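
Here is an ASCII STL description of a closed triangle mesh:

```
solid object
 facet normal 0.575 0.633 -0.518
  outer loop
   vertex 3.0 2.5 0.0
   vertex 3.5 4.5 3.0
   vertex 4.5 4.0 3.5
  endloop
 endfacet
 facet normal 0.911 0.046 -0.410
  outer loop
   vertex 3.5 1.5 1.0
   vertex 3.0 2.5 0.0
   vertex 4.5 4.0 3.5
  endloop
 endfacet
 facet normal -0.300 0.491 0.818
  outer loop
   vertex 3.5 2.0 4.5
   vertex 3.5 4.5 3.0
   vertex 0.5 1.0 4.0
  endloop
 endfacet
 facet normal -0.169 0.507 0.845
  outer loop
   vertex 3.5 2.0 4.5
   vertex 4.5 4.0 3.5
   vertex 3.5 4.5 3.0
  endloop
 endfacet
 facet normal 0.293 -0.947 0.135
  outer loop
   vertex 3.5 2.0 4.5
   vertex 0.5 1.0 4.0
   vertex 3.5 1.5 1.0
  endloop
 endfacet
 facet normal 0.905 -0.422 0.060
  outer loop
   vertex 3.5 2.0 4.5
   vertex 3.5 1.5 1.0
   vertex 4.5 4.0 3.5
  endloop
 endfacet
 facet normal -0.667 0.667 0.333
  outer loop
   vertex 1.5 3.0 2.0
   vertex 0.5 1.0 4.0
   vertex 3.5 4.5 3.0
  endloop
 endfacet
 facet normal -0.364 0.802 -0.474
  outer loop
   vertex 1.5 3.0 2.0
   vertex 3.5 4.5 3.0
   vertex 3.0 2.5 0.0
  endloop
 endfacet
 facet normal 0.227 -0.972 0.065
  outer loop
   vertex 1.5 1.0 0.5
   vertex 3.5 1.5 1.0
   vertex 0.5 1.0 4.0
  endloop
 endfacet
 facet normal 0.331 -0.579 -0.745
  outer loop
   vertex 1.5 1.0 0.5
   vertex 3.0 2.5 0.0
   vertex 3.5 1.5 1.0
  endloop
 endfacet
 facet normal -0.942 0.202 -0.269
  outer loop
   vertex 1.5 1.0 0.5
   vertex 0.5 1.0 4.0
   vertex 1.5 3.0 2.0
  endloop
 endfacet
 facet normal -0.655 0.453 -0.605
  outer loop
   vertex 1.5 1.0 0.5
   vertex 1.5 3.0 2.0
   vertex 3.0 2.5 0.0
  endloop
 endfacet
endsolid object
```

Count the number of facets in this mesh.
12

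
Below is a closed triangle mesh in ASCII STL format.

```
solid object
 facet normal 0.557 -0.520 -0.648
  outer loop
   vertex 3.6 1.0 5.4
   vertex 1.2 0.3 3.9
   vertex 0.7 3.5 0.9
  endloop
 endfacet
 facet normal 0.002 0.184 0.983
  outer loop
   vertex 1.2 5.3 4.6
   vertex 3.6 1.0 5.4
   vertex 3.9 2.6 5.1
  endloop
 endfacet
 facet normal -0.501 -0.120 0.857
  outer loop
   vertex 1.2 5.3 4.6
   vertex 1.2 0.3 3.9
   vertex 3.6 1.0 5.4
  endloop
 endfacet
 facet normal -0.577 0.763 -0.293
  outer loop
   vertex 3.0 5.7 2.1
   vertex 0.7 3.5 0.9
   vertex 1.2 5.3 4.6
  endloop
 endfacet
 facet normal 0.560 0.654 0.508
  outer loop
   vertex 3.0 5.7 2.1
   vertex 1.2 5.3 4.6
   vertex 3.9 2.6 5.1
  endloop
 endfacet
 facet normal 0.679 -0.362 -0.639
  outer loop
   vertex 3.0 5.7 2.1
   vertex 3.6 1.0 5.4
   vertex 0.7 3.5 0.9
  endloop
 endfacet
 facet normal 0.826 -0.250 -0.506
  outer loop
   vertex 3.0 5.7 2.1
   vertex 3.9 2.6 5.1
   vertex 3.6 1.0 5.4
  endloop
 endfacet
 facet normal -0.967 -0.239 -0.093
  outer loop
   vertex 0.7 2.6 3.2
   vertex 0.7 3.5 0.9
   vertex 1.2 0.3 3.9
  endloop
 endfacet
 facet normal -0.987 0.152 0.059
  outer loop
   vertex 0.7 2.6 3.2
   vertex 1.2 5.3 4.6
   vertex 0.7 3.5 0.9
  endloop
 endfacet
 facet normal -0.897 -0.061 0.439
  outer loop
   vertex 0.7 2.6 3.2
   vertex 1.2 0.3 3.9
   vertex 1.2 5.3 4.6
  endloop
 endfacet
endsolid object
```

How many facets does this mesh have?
10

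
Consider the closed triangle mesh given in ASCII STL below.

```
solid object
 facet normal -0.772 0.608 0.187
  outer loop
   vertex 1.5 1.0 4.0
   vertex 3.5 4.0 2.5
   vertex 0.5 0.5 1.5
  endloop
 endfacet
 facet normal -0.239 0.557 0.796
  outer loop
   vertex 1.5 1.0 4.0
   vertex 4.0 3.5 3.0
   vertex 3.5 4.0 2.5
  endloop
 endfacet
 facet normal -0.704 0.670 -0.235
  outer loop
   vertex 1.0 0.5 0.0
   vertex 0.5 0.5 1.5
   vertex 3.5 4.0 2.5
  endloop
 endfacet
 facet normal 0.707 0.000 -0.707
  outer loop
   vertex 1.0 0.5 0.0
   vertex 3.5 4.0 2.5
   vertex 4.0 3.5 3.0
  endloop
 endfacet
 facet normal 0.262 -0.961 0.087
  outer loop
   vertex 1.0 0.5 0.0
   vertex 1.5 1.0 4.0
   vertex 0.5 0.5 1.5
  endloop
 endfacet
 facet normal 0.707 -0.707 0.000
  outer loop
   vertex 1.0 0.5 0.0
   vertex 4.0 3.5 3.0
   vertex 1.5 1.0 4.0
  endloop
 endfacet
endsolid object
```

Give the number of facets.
6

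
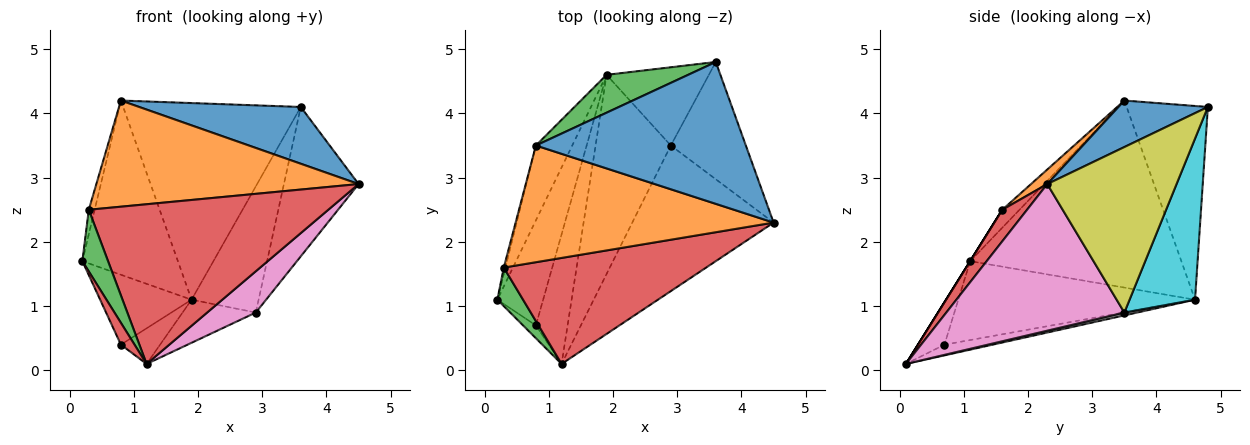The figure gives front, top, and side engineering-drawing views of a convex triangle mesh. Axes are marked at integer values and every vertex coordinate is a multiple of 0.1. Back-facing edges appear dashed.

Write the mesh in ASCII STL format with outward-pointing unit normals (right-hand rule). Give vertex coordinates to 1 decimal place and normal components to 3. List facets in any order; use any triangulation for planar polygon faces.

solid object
 facet normal 0.201 -0.364 0.909
  outer loop
   vertex 0.8 3.5 4.2
   vertex 4.5 2.3 2.9
   vertex 3.6 4.8 4.1
  endloop
 endfacet
 facet normal -0.897 0.406 -0.174
  outer loop
   vertex 0.8 3.5 4.2
   vertex 1.9 4.6 1.1
   vertex 0.2 1.1 1.7
  endloop
 endfacet
 facet normal -0.410 0.896 0.172
  outer loop
   vertex 0.8 3.5 4.2
   vertex 3.6 4.8 4.1
   vertex 1.9 4.6 1.1
  endloop
 endfacet
 facet normal -0.858 -0.442 -0.260
  outer loop
   vertex 0.8 0.7 0.4
   vertex 1.2 0.1 0.1
   vertex 0.2 1.1 1.7
  endloop
 endfacet
 facet normal -0.820 0.317 -0.476
  outer loop
   vertex 0.8 0.7 0.4
   vertex 0.2 1.1 1.7
   vertex 1.9 4.6 1.1
  endloop
 endfacet
 facet normal -0.310 0.252 -0.917
  outer loop
   vertex 0.8 0.7 0.4
   vertex 1.9 4.6 1.1
   vertex 1.2 0.1 0.1
  endloop
 endfacet
 facet normal 0.706 -0.193 -0.681
  outer loop
   vertex 2.9 3.5 0.9
   vertex 4.5 2.3 2.9
   vertex 1.2 0.1 0.1
  endloop
 endfacet
 facet normal 0.037 0.211 -0.977
  outer loop
   vertex 2.9 3.5 0.9
   vertex 1.2 0.1 0.1
   vertex 1.9 4.6 1.1
  endloop
 endfacet
 facet normal 0.806 0.466 -0.365
  outer loop
   vertex 2.9 3.5 0.9
   vertex 3.6 4.8 4.1
   vertex 4.5 2.3 2.9
  endloop
 endfacet
 facet normal 0.639 0.654 -0.405
  outer loop
   vertex 2.9 3.5 0.9
   vertex 1.9 4.6 1.1
   vertex 3.6 4.8 4.1
  endloop
 endfacet
 facet normal -0.942 0.324 -0.084
  outer loop
   vertex 0.3 1.6 2.5
   vertex 0.8 3.5 4.2
   vertex 0.2 1.1 1.7
  endloop
 endfacet
 facet normal 0.042 -0.672 0.739
  outer loop
   vertex 0.3 1.6 2.5
   vertex 4.5 2.3 2.9
   vertex 0.8 3.5 4.2
  endloop
 endfacet
 facet normal 0.000 -0.848 0.530
  outer loop
   vertex 0.3 1.6 2.5
   vertex 0.2 1.1 1.7
   vertex 1.2 0.1 0.1
  endloop
 endfacet
 facet normal 0.086 -0.830 0.551
  outer loop
   vertex 0.3 1.6 2.5
   vertex 1.2 0.1 0.1
   vertex 4.5 2.3 2.9
  endloop
 endfacet
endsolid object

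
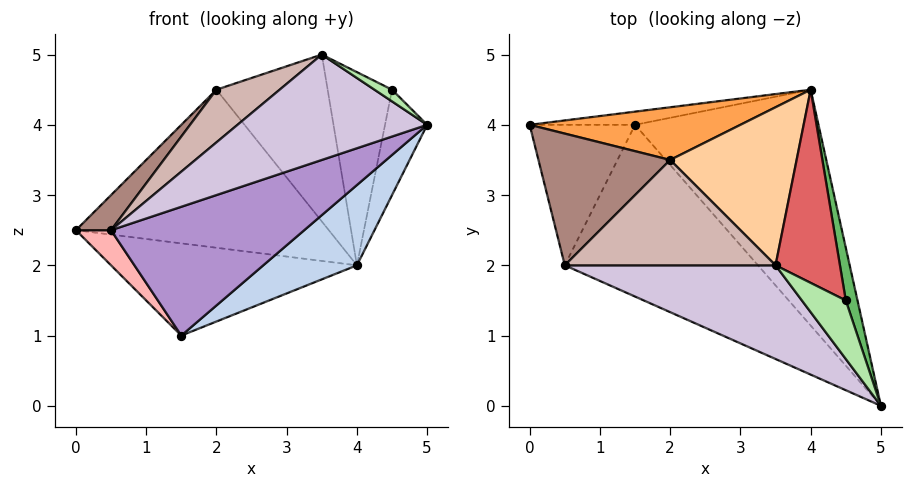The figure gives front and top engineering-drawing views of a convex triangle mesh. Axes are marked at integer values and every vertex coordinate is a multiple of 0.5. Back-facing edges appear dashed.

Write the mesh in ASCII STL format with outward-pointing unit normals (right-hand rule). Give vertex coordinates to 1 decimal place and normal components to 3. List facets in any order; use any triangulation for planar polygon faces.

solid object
 facet normal -0.140 0.980 -0.140
  outer loop
   vertex 1.5 4.0 1.0
   vertex 0.0 4.0 2.5
   vertex 4.0 4.5 2.0
  endloop
 endfacet
 facet normal 0.405 -0.295 -0.865
  outer loop
   vertex 1.5 4.0 1.0
   vertex 4.0 4.5 2.0
   vertex 5.0 0.0 4.0
  endloop
 endfacet
 facet normal -0.079 0.946 0.315
  outer loop
   vertex 2.0 3.5 4.5
   vertex 4.0 4.5 2.0
   vertex 0.0 4.0 2.5
  endloop
 endfacet
 facet normal 0.445 0.650 0.616
  outer loop
   vertex 2.0 3.5 4.5
   vertex 3.5 2.0 5.0
   vertex 4.0 4.5 2.0
  endloop
 endfacet
 facet normal 0.953 0.272 0.136
  outer loop
   vertex 4.5 1.5 4.5
   vertex 5.0 0.0 4.0
   vertex 4.0 4.5 2.0
  endloop
 endfacet
 facet normal 0.365 -0.183 0.913
  outer loop
   vertex 4.5 1.5 4.5
   vertex 3.5 2.0 5.0
   vertex 5.0 0.0 4.0
  endloop
 endfacet
 facet normal 0.577 0.577 0.577
  outer loop
   vertex 4.5 1.5 4.5
   vertex 4.0 4.5 2.0
   vertex 3.5 2.0 5.0
  endloop
 endfacet
 facet normal -0.696 -0.174 -0.696
  outer loop
   vertex 0.5 2.0 2.5
   vertex 0.0 4.0 2.5
   vertex 1.5 4.0 1.0
  endloop
 endfacet
 facet normal 0.000 -0.600 -0.800
  outer loop
   vertex 0.5 2.0 2.5
   vertex 1.5 4.0 1.0
   vertex 5.0 0.0 4.0
  endloop
 endfacet
 facet normal -0.484 -0.654 0.581
  outer loop
   vertex 0.5 2.0 2.5
   vertex 5.0 0.0 4.0
   vertex 3.5 2.0 5.0
  endloop
 endfacet
 facet normal -0.718 -0.179 0.673
  outer loop
   vertex 0.5 2.0 2.5
   vertex 2.0 3.5 4.5
   vertex 0.0 4.0 2.5
  endloop
 endfacet
 facet normal -0.598 -0.359 0.717
  outer loop
   vertex 0.5 2.0 2.5
   vertex 3.5 2.0 5.0
   vertex 2.0 3.5 4.5
  endloop
 endfacet
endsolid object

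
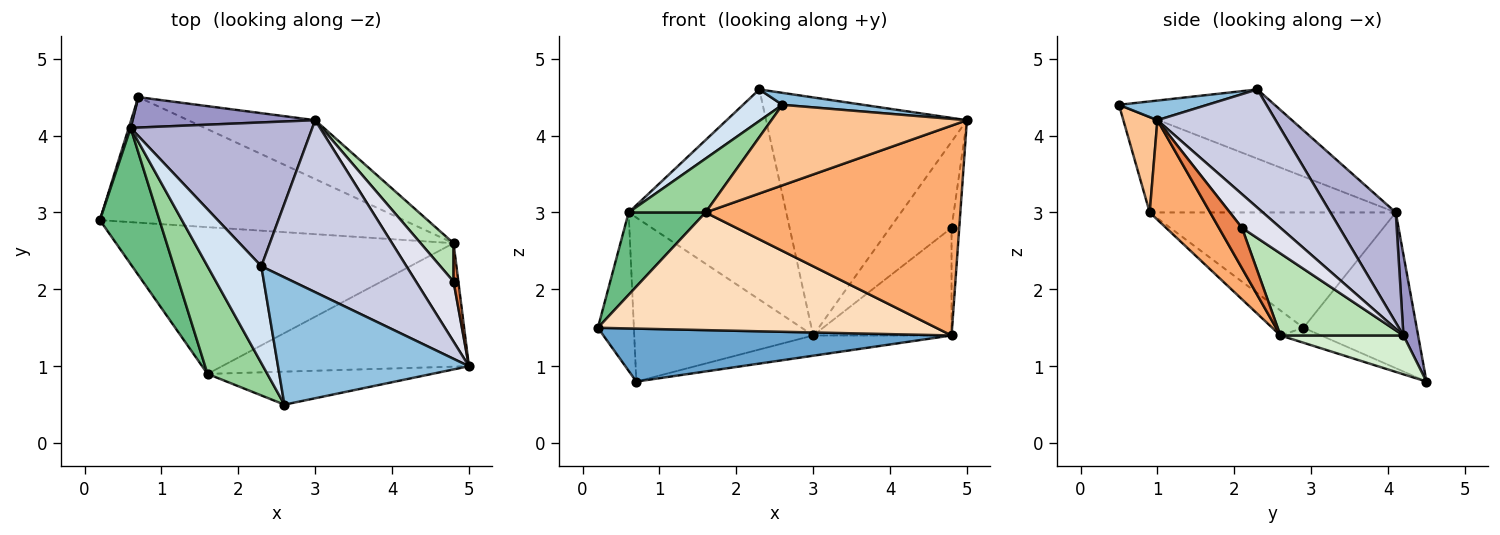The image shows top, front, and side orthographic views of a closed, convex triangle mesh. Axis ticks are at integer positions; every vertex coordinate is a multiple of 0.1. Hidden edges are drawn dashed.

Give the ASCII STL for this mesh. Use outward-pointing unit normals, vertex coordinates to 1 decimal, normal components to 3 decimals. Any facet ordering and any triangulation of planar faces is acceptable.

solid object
 facet normal -0.045 -0.388 -0.920
  outer loop
   vertex 4.8 2.6 1.4
   vertex 0.2 2.9 1.5
   vertex 0.7 4.5 0.8
  endloop
 endfacet
 facet normal 0.102 -0.093 0.990
  outer loop
   vertex 2.6 0.5 4.4
   vertex 5.0 1.0 4.2
   vertex 2.3 2.3 4.6
  endloop
 endfacet
 facet normal -0.953 0.303 0.012
  outer loop
   vertex 0.6 4.1 3.0
   vertex 0.7 4.5 0.8
   vertex 0.2 2.9 1.5
  endloop
 endfacet
 facet normal -0.774 -0.196 0.602
  outer loop
   vertex 0.6 4.1 3.0
   vertex 2.6 0.5 4.4
   vertex 2.3 2.3 4.6
  endloop
 endfacet
 facet normal 0.943 0.314 0.112
  outer loop
   vertex 4.8 2.1 2.8
   vertex 5.0 1.0 4.2
   vertex 4.8 2.6 1.4
  endloop
 endfacet
 facet normal 0.200 -0.844 -0.497
  outer loop
   vertex 1.6 0.9 3.0
   vertex 4.8 2.6 1.4
   vertex 5.0 1.0 4.2
  endloop
 endfacet
 facet normal 0.159 -0.913 -0.375
  outer loop
   vertex 1.6 0.9 3.0
   vertex 5.0 1.0 4.2
   vertex 2.6 0.5 4.4
  endloop
 endfacet
 facet normal -0.058 -0.625 -0.779
  outer loop
   vertex 1.6 0.9 3.0
   vertex 0.2 2.9 1.5
   vertex 4.8 2.6 1.4
  endloop
 endfacet
 facet normal -0.856 -0.268 0.442
  outer loop
   vertex 1.6 0.9 3.0
   vertex 0.6 4.1 3.0
   vertex 0.2 2.9 1.5
  endloop
 endfacet
 facet normal -0.820 -0.256 0.512
  outer loop
   vertex 1.6 0.9 3.0
   vertex 2.6 0.5 4.4
   vertex 0.6 4.1 3.0
  endloop
 endfacet
 facet normal 0.642 0.722 0.258
  outer loop
   vertex 3.0 4.2 1.4
   vertex 4.8 2.1 2.8
   vertex 4.8 2.6 1.4
  endloop
 endfacet
 facet normal 0.278 0.312 -0.908
  outer loop
   vertex 3.0 4.2 1.4
   vertex 4.8 2.6 1.4
   vertex 0.7 4.5 0.8
  endloop
 endfacet
 facet normal 0.080 0.980 0.182
  outer loop
   vertex 3.0 4.2 1.4
   vertex 0.7 4.5 0.8
   vertex 0.6 4.1 3.0
  endloop
 endfacet
 facet normal 0.324 0.781 0.534
  outer loop
   vertex 3.0 4.2 1.4
   vertex 0.6 4.1 3.0
   vertex 2.3 2.3 4.6
  endloop
 endfacet
 facet normal 0.431 0.732 0.529
  outer loop
   vertex 3.0 4.2 1.4
   vertex 2.3 2.3 4.6
   vertex 5.0 1.0 4.2
  endloop
 endfacet
 facet normal 0.456 0.730 0.509
  outer loop
   vertex 3.0 4.2 1.4
   vertex 5.0 1.0 4.2
   vertex 4.8 2.1 2.8
  endloop
 endfacet
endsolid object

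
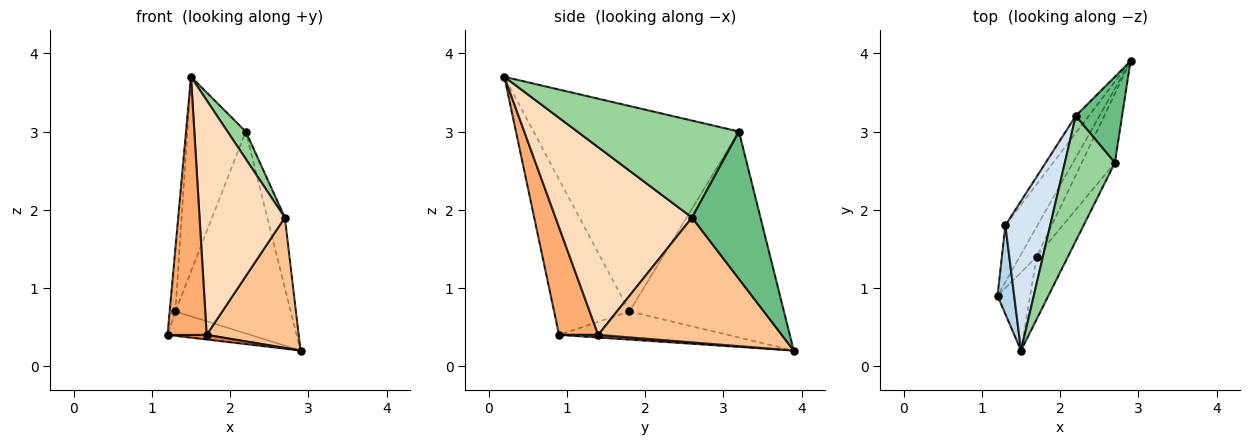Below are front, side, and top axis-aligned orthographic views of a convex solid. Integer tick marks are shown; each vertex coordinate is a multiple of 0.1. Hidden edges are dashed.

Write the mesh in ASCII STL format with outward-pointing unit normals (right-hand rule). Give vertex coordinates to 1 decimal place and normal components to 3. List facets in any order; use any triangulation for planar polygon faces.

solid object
 facet normal -0.628 0.308 -0.715
  outer loop
   vertex 1.3 1.8 0.7
   vertex 2.9 3.9 0.2
   vertex 1.2 0.9 0.4
  endloop
 endfacet
 facet normal -0.800 0.598 -0.051
  outer loop
   vertex 1.3 1.8 0.7
   vertex 2.2 3.2 3.0
   vertex 2.9 3.9 0.2
  endloop
 endfacet
 facet normal -0.992 0.075 0.106
  outer loop
   vertex 1.3 1.8 0.7
   vertex 1.2 0.9 0.4
   vertex 1.5 0.2 3.7
  endloop
 endfacet
 facet normal -0.941 0.268 0.205
  outer loop
   vertex 1.3 1.8 0.7
   vertex 1.5 0.2 3.7
   vertex 2.2 3.2 3.0
  endloop
 endfacet
 facet normal 0.150 -0.150 -0.977
  outer loop
   vertex 1.7 1.4 0.4
   vertex 1.2 0.9 0.4
   vertex 2.9 3.9 0.2
  endloop
 endfacet
 facet normal 0.691 -0.691 -0.210
  outer loop
   vertex 1.7 1.4 0.4
   vertex 1.5 0.2 3.7
   vertex 1.2 0.9 0.4
  endloop
 endfacet
 facet normal 0.870 -0.436 -0.231
  outer loop
   vertex 2.7 2.6 1.9
   vertex 1.7 1.4 0.4
   vertex 2.9 3.9 0.2
  endloop
 endfacet
 facet normal 0.840 -0.525 -0.140
  outer loop
   vertex 2.7 2.6 1.9
   vertex 1.5 0.2 3.7
   vertex 1.7 1.4 0.4
  endloop
 endfacet
 facet normal 0.927 0.238 0.291
  outer loop
   vertex 2.7 2.6 1.9
   vertex 2.9 3.9 0.2
   vertex 2.2 3.2 3.0
  endloop
 endfacet
 facet normal 0.884 -0.100 0.456
  outer loop
   vertex 2.7 2.6 1.9
   vertex 2.2 3.2 3.0
   vertex 1.5 0.2 3.7
  endloop
 endfacet
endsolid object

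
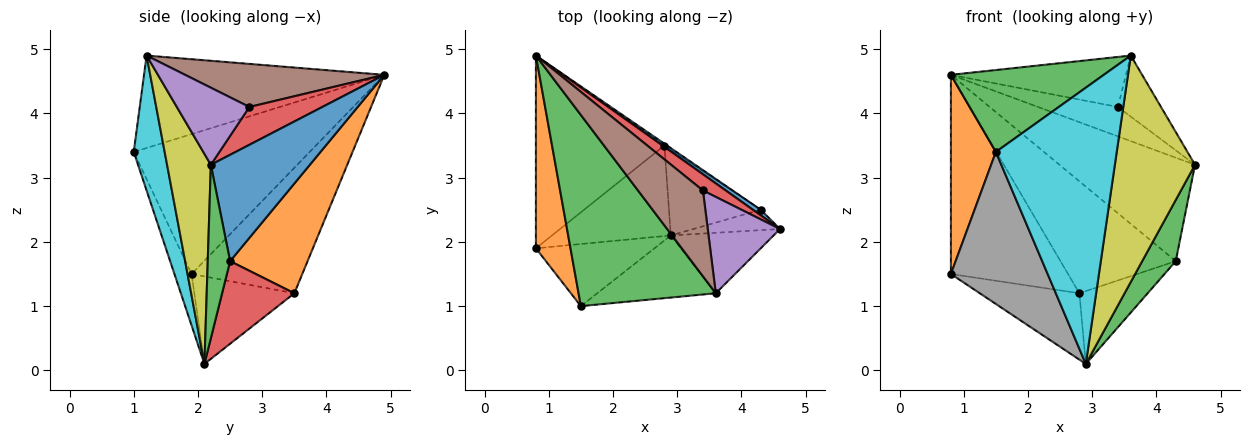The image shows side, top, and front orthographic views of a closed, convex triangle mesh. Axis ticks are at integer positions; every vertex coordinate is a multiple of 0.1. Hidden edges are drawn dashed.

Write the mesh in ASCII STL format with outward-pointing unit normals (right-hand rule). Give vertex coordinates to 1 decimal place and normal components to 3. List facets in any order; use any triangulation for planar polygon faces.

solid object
 facet normal -0.562 0.594 -0.575
  outer loop
   vertex 2.8 3.5 1.2
   vertex 0.8 1.9 1.5
   vertex 0.8 4.9 4.6
  endloop
 endfacet
 facet normal -0.942 -0.241 0.233
  outer loop
   vertex 1.5 1.0 3.4
   vertex 0.8 4.9 4.6
   vertex 0.8 1.9 1.5
  endloop
 endfacet
 facet normal -0.526 -0.335 0.782
  outer loop
   vertex 1.5 1.0 3.4
   vertex 3.6 1.2 4.9
   vertex 0.8 4.9 4.6
  endloop
 endfacet
 facet normal 0.625 0.684 0.377
  outer loop
   vertex 3.4 2.8 4.1
   vertex 4.6 2.2 3.2
   vertex 0.8 4.9 4.6
  endloop
 endfacet
 facet normal 0.669 0.397 0.628
  outer loop
   vertex 3.4 2.8 4.1
   vertex 3.6 1.2 4.9
   vertex 4.6 2.2 3.2
  endloop
 endfacet
 facet normal 0.497 0.437 0.750
  outer loop
   vertex 3.4 2.8 4.1
   vertex 0.8 4.9 4.6
   vertex 3.6 1.2 4.9
  endloop
 endfacet
 facet normal -0.511 0.508 -0.693
  outer loop
   vertex 2.9 2.1 0.1
   vertex 0.8 1.9 1.5
   vertex 2.8 3.5 1.2
  endloop
 endfacet
 facet normal -0.162 -0.914 -0.373
  outer loop
   vertex 2.9 2.1 0.1
   vertex 1.5 1.0 3.4
   vertex 0.8 1.9 1.5
  endloop
 endfacet
 facet normal 0.467 -0.855 -0.228
  outer loop
   vertex 2.9 2.1 0.1
   vertex 4.6 2.2 3.2
   vertex 3.6 1.2 4.9
  endloop
 endfacet
 facet normal 0.242 -0.947 -0.213
  outer loop
   vertex 2.9 2.1 0.1
   vertex 3.6 1.2 4.9
   vertex 1.5 1.0 3.4
  endloop
 endfacet
 facet normal 0.589 0.807 0.044
  outer loop
   vertex 4.3 2.5 1.7
   vertex 0.8 4.9 4.6
   vertex 4.6 2.2 3.2
  endloop
 endfacet
 facet normal 0.558 0.830 -0.014
  outer loop
   vertex 4.3 2.5 1.7
   vertex 2.8 3.5 1.2
   vertex 0.8 4.9 4.6
  endloop
 endfacet
 facet normal 0.535 -0.802 -0.267
  outer loop
   vertex 4.3 2.5 1.7
   vertex 4.6 2.2 3.2
   vertex 2.9 2.1 0.1
  endloop
 endfacet
 facet normal 0.566 0.534 -0.628
  outer loop
   vertex 4.3 2.5 1.7
   vertex 2.9 2.1 0.1
   vertex 2.8 3.5 1.2
  endloop
 endfacet
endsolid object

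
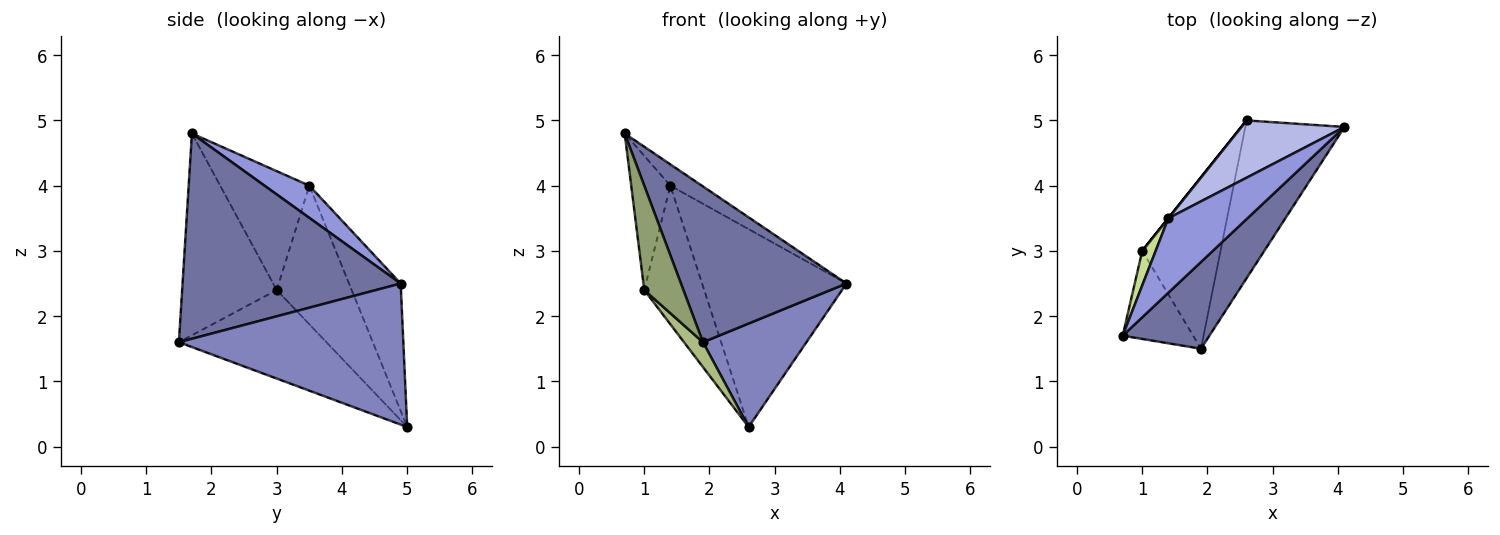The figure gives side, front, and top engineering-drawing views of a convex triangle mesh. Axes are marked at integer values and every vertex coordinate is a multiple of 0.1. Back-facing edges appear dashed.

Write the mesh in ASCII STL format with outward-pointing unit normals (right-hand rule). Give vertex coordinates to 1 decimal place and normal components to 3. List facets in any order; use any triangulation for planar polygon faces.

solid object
 facet normal 0.755 -0.573 0.319
  outer loop
   vertex 1.9 1.5 1.6
   vertex 4.1 4.9 2.5
   vertex 0.7 1.7 4.8
  endloop
 endfacet
 facet normal 0.766 -0.353 -0.538
  outer loop
   vertex 1.9 1.5 1.6
   vertex 2.6 5.0 0.3
   vertex 4.1 4.9 2.5
  endloop
 endfacet
 facet normal 0.365 0.256 0.895
  outer loop
   vertex 1.4 3.5 4.0
   vertex 0.7 1.7 4.8
   vertex 4.1 4.9 2.5
  endloop
 endfacet
 facet normal -0.325 0.908 0.263
  outer loop
   vertex 1.4 3.5 4.0
   vertex 4.1 4.9 2.5
   vertex 2.6 5.0 0.3
  endloop
 endfacet
 facet normal -0.879 -0.364 -0.307
  outer loop
   vertex 1.0 3.0 2.4
   vertex 1.9 1.5 1.6
   vertex 0.7 1.7 4.8
  endloop
 endfacet
 facet normal -0.746 -0.096 -0.659
  outer loop
   vertex 1.0 3.0 2.4
   vertex 2.6 5.0 0.3
   vertex 1.9 1.5 1.6
  endloop
 endfacet
 facet normal -0.911 0.400 0.103
  outer loop
   vertex 1.0 3.0 2.4
   vertex 0.7 1.7 4.8
   vertex 1.4 3.5 4.0
  endloop
 endfacet
 facet normal -0.781 0.625 0.000
  outer loop
   vertex 1.0 3.0 2.4
   vertex 1.4 3.5 4.0
   vertex 2.6 5.0 0.3
  endloop
 endfacet
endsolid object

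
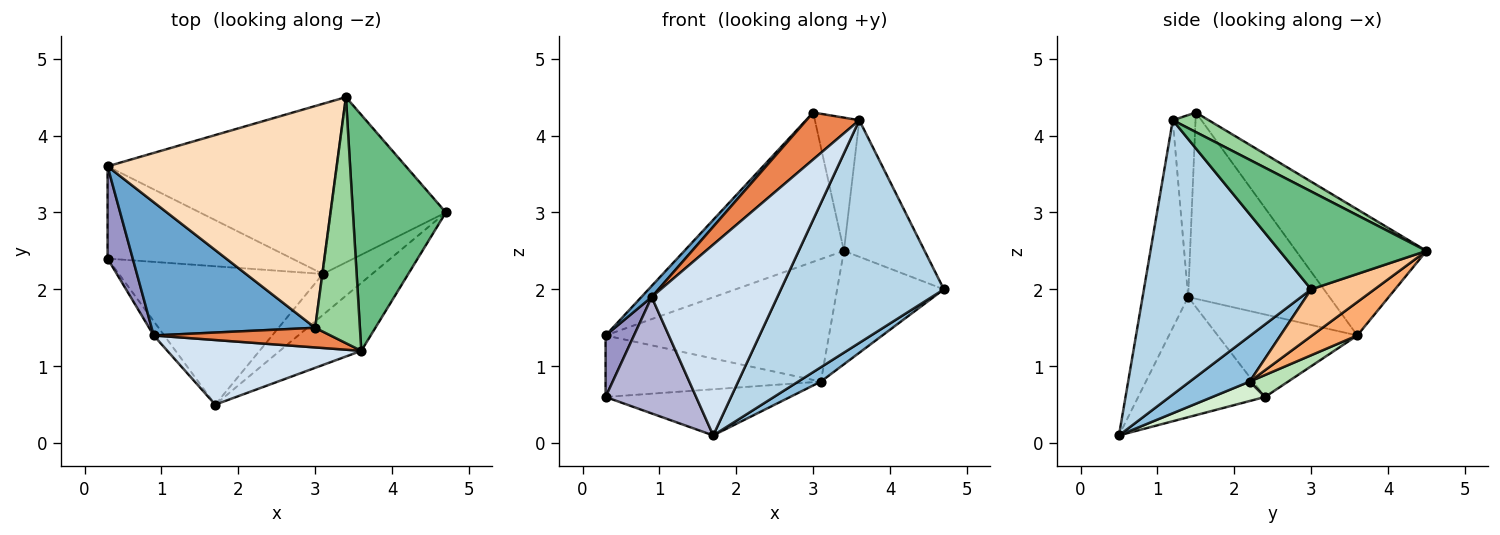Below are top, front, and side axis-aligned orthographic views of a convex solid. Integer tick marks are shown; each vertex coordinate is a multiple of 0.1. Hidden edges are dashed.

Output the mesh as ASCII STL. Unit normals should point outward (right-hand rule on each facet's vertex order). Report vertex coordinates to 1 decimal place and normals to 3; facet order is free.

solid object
 facet normal -0.750 -0.055 0.659
  outer loop
   vertex 0.9 1.4 1.9
   vertex 3.0 1.5 4.3
   vertex 0.3 3.6 1.4
  endloop
 endfacet
 facet normal 0.658 -0.249 -0.711
  outer loop
   vertex 3.1 2.2 0.8
   vertex 4.7 3.0 2.0
   vertex 1.7 0.5 0.1
  endloop
 endfacet
 facet normal 0.701 -0.683 -0.208
  outer loop
   vertex 3.6 1.2 4.2
   vertex 1.7 0.5 0.1
   vertex 4.7 3.0 2.0
  endloop
 endfacet
 facet normal -0.325 -0.896 0.303
  outer loop
   vertex 3.6 1.2 4.2
   vertex 0.9 1.4 1.9
   vertex 1.7 0.5 0.1
  endloop
 endfacet
 facet normal -0.369 -0.857 0.359
  outer loop
   vertex 3.6 1.2 4.2
   vertex 3.0 1.5 4.3
   vertex 0.9 1.4 1.9
  endloop
 endfacet
 facet normal 0.117 0.580 -0.806
  outer loop
   vertex 3.4 4.5 2.5
   vertex 3.1 2.2 0.8
   vertex 0.3 3.6 1.4
  endloop
 endfacet
 facet normal 0.318 0.536 -0.782
  outer loop
   vertex 3.4 4.5 2.5
   vertex 4.7 3.0 2.0
   vertex 3.1 2.2 0.8
  endloop
 endfacet
 facet normal -0.415 0.508 0.755
  outer loop
   vertex 3.4 4.5 2.5
   vertex 0.3 3.6 1.4
   vertex 3.0 1.5 4.3
  endloop
 endfacet
 facet normal 0.673 0.370 0.640
  outer loop
   vertex 3.4 4.5 2.5
   vertex 3.6 1.2 4.2
   vertex 4.7 3.0 2.0
  endloop
 endfacet
 facet normal 0.359 0.445 0.821
  outer loop
   vertex 3.4 4.5 2.5
   vertex 3.0 1.5 4.3
   vertex 3.6 1.2 4.2
  endloop
 endfacet
 facet normal 0.099 0.552 -0.828
  outer loop
   vertex 0.3 2.4 0.6
   vertex 0.3 3.6 1.4
   vertex 3.1 2.2 0.8
  endloop
 endfacet
 facet normal 0.090 0.315 -0.945
  outer loop
   vertex 0.3 2.4 0.6
   vertex 3.1 2.2 0.8
   vertex 1.7 0.5 0.1
  endloop
 endfacet
 facet normal -0.939 -0.191 0.286
  outer loop
   vertex 0.3 2.4 0.6
   vertex 0.9 1.4 1.9
   vertex 0.3 3.6 1.4
  endloop
 endfacet
 facet normal -0.812 -0.580 -0.071
  outer loop
   vertex 0.3 2.4 0.6
   vertex 1.7 0.5 0.1
   vertex 0.9 1.4 1.9
  endloop
 endfacet
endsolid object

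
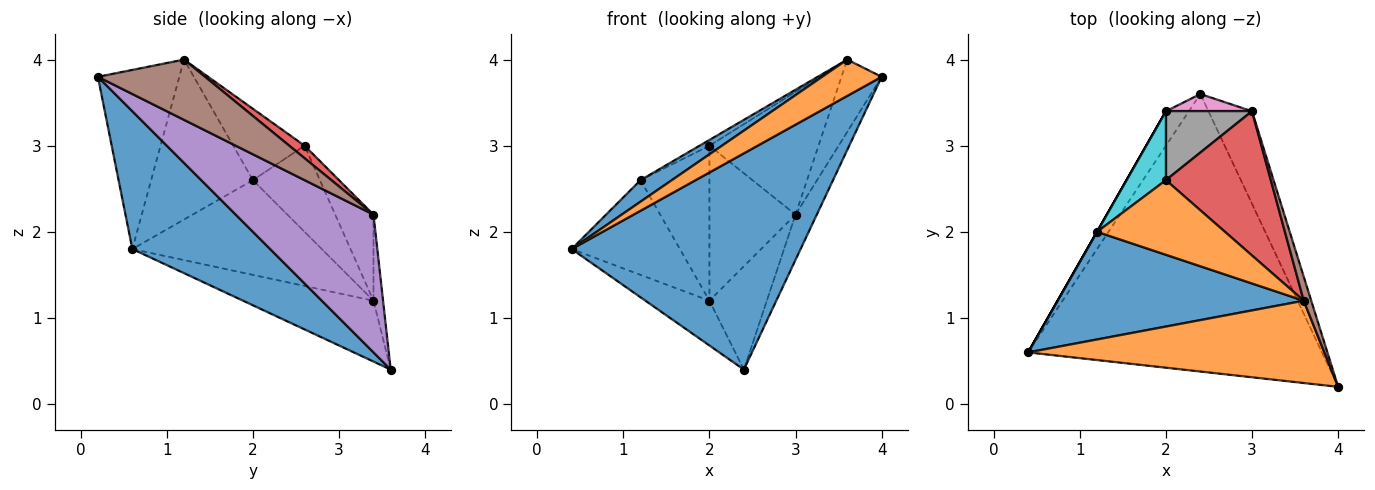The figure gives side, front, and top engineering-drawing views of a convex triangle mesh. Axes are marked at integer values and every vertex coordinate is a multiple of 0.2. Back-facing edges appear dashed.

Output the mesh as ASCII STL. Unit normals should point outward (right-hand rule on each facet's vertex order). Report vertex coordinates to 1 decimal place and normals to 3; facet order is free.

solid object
 facet normal 0.347 -0.577 -0.740
  outer loop
   vertex 2.4 3.6 0.4
   vertex 4.0 0.2 3.8
   vertex 0.4 0.6 1.8
  endloop
 endfacet
 facet normal -0.484 -0.354 0.800
  outer loop
   vertex 3.6 1.2 4.0
   vertex 0.4 0.6 1.8
   vertex 4.0 0.2 3.8
  endloop
 endfacet
 facet normal -0.850 0.417 -0.321
  outer loop
   vertex 2.0 3.4 1.2
   vertex 2.4 3.6 0.4
   vertex 0.4 0.6 1.8
  endloop
 endfacet
 facet normal 0.091 0.645 0.759
  outer loop
   vertex 3.0 3.4 2.2
   vertex 2.0 2.6 3.0
   vertex 3.6 1.2 4.0
  endloop
 endfacet
 facet normal 0.943 0.146 -0.298
  outer loop
   vertex 3.0 3.4 2.2
   vertex 4.0 0.2 3.8
   vertex 2.4 3.6 0.4
  endloop
 endfacet
 facet normal 0.930 0.349 0.116
  outer loop
   vertex 3.0 3.4 2.2
   vertex 3.6 1.2 4.0
   vertex 4.0 0.2 3.8
  endloop
 endfacet
 facet normal -0.162 0.973 0.162
  outer loop
   vertex 3.0 3.4 2.2
   vertex 2.4 3.6 0.4
   vertex 2.0 3.4 1.2
  endloop
 endfacet
 facet normal -0.376 0.847 0.376
  outer loop
   vertex 3.0 3.4 2.2
   vertex 2.0 3.4 1.2
   vertex 2.0 2.6 3.0
  endloop
 endfacet
 facet normal -0.868 0.496 0.000
  outer loop
   vertex 1.2 2.0 2.6
   vertex 2.0 3.4 1.2
   vertex 0.4 0.6 1.8
  endloop
 endfacet
 facet normal -0.664 0.683 0.304
  outer loop
   vertex 1.2 2.0 2.6
   vertex 2.0 2.6 3.0
   vertex 2.0 3.4 1.2
  endloop
 endfacet
 facet normal -0.537 -0.165 0.827
  outer loop
   vertex 1.2 2.0 2.6
   vertex 0.4 0.6 1.8
   vertex 3.6 1.2 4.0
  endloop
 endfacet
 facet normal -0.486 0.067 0.871
  outer loop
   vertex 1.2 2.0 2.6
   vertex 3.6 1.2 4.0
   vertex 2.0 2.6 3.0
  endloop
 endfacet
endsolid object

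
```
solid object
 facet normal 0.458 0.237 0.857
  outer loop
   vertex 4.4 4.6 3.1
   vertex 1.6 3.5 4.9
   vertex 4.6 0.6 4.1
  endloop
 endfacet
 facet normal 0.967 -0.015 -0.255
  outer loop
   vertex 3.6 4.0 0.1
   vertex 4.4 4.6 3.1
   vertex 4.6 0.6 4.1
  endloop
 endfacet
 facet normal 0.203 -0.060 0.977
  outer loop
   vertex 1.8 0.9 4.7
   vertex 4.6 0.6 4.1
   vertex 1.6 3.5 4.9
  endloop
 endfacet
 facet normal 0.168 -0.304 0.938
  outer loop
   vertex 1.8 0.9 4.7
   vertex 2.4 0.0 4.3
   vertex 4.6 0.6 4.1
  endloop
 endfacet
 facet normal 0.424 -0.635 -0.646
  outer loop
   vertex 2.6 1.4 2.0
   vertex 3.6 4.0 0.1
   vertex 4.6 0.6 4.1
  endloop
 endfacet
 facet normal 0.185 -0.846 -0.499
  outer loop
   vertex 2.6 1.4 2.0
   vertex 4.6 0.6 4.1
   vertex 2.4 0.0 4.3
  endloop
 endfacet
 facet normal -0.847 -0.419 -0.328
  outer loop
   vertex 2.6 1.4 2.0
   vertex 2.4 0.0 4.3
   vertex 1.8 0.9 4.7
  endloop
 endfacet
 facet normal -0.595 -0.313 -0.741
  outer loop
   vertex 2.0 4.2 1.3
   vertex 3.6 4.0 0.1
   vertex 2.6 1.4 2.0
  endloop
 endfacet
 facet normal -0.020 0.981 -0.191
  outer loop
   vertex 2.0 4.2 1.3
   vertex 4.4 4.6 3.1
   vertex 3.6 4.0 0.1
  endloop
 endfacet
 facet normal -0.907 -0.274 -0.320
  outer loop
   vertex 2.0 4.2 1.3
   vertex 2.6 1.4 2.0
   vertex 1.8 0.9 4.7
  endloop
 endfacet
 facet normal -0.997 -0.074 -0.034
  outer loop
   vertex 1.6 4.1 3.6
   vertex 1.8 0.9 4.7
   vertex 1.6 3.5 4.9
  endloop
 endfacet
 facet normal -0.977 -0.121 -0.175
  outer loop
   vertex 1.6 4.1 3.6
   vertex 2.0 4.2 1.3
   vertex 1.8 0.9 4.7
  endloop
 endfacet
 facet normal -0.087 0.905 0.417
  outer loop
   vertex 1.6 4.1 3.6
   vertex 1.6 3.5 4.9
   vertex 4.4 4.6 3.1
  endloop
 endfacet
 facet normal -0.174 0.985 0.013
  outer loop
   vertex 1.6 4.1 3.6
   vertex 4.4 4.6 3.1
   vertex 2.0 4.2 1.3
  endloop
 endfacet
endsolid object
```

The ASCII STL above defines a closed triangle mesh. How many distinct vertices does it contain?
9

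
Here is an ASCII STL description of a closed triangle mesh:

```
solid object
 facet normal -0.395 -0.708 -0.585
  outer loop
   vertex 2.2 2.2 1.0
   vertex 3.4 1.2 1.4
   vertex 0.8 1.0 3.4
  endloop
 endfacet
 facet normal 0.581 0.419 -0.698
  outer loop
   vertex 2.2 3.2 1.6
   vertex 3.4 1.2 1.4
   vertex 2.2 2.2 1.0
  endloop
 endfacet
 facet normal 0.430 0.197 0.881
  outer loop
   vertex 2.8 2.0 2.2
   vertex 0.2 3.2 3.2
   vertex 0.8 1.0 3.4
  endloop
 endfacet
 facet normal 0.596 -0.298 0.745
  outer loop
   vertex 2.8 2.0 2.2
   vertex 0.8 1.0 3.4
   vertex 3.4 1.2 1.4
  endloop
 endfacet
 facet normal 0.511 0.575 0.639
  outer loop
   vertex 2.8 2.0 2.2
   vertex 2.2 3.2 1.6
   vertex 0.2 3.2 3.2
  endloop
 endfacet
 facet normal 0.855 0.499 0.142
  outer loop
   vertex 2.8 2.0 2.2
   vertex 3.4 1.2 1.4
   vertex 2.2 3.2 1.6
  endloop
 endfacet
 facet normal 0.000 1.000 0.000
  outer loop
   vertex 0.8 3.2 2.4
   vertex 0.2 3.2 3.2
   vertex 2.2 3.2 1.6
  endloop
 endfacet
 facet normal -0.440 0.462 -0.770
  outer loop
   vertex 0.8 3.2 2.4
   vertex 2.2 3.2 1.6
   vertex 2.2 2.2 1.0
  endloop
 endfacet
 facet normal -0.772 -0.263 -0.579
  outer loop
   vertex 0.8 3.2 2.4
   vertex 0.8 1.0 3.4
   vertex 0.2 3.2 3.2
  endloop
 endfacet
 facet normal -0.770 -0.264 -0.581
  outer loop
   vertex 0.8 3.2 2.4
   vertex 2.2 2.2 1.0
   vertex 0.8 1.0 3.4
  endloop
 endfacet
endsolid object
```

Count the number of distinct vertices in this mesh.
7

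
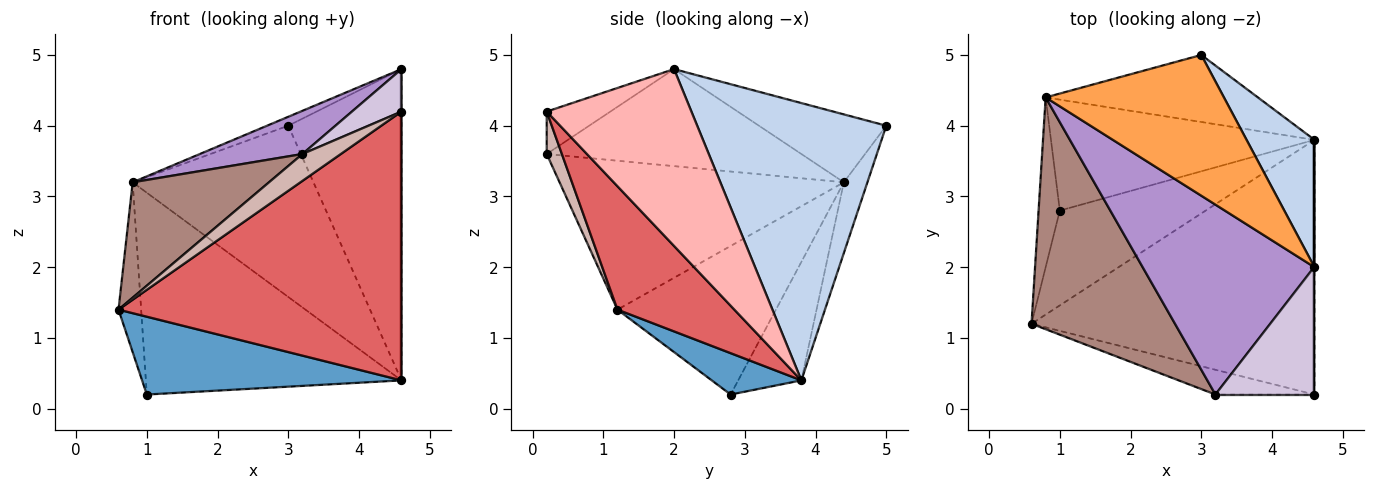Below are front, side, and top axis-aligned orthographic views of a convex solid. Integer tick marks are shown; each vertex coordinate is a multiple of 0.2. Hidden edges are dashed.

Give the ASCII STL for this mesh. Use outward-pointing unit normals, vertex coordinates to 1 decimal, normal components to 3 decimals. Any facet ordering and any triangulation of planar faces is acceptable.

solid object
 facet normal 0.214 -0.620 -0.755
  outer loop
   vertex 4.6 3.8 0.4
   vertex 0.6 1.2 1.4
   vertex 1.0 2.8 0.2
  endloop
 endfacet
 facet normal 0.840 0.503 0.206
  outer loop
   vertex 4.6 3.8 0.4
   vertex 3.0 5.0 4.0
   vertex 4.6 2.0 4.8
  endloop
 endfacet
 facet normal -0.355 0.059 0.933
  outer loop
   vertex 0.8 4.4 3.2
   vertex 4.6 2.0 4.8
   vertex 3.0 5.0 4.0
  endloop
 endfacet
 facet normal -0.980 0.140 -0.140
  outer loop
   vertex 0.8 4.4 3.2
   vertex 1.0 2.8 0.2
   vertex 0.6 1.2 1.4
  endloop
 endfacet
 facet normal -0.121 0.924 -0.362
  outer loop
   vertex 0.8 4.4 3.2
   vertex 3.0 5.0 4.0
   vertex 4.6 3.8 0.4
  endloop
 endfacet
 facet normal -0.212 0.856 -0.471
  outer loop
   vertex 0.8 4.4 3.2
   vertex 4.6 3.8 0.4
   vertex 1.0 2.8 0.2
  endloop
 endfacet
 facet normal 0.287 -0.695 -0.659
  outer loop
   vertex 4.6 0.2 4.2
   vertex 0.6 1.2 1.4
   vertex 4.6 3.8 0.4
  endloop
 endfacet
 facet normal 1.000 0.000 0.000
  outer loop
   vertex 4.6 0.2 4.2
   vertex 4.6 3.8 0.4
   vertex 4.6 2.0 4.8
  endloop
 endfacet
 facet normal -0.482 -0.194 0.854
  outer loop
   vertex 3.2 0.2 3.6
   vertex 4.6 2.0 4.8
   vertex 0.8 4.4 3.2
  endloop
 endfacet
 facet normal -0.377 -0.293 0.879
  outer loop
   vertex 3.2 0.2 3.6
   vertex 4.6 0.2 4.2
   vertex 4.6 2.0 4.8
  endloop
 endfacet
 facet normal -0.681 -0.326 0.656
  outer loop
   vertex 3.2 0.2 3.6
   vertex 0.8 4.4 3.2
   vertex 0.6 1.2 1.4
  endloop
 endfacet
 facet normal 0.279 -0.706 -0.651
  outer loop
   vertex 3.2 0.2 3.6
   vertex 0.6 1.2 1.4
   vertex 4.6 0.2 4.2
  endloop
 endfacet
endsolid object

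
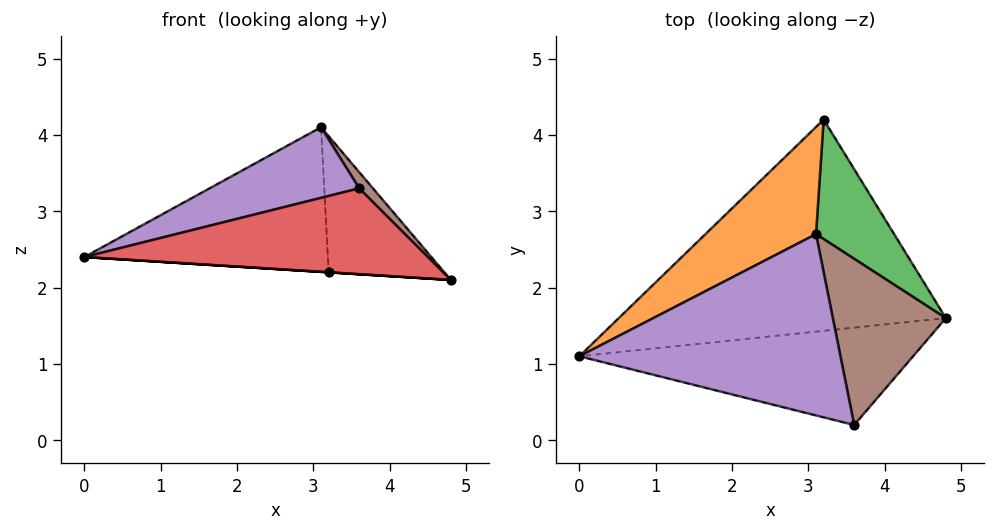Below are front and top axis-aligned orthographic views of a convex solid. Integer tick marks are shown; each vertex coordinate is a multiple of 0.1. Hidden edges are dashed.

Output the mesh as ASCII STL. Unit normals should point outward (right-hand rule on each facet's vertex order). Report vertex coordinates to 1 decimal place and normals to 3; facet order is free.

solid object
 facet normal -0.062 0.000 -0.998
  outer loop
   vertex 3.2 4.2 2.2
   vertex 4.8 1.6 2.1
   vertex 0.0 1.1 2.4
  endloop
 endfacet
 facet normal -0.595 0.646 0.478
  outer loop
   vertex 3.1 2.7 4.1
   vertex 3.2 4.2 2.2
   vertex 0.0 1.1 2.4
  endloop
 endfacet
 facet normal 0.784 0.467 0.410
  outer loop
   vertex 3.1 2.7 4.1
   vertex 4.8 1.6 2.1
   vertex 3.2 4.2 2.2
  endloop
 endfacet
 facet normal 0.022 -0.661 -0.750
  outer loop
   vertex 3.6 0.2 3.3
   vertex 0.0 1.1 2.4
   vertex 4.8 1.6 2.1
  endloop
 endfacet
 facet normal -0.308 -0.345 0.887
  outer loop
   vertex 3.6 0.2 3.3
   vertex 3.1 2.7 4.1
   vertex 0.0 1.1 2.4
  endloop
 endfacet
 facet normal 0.742 -0.065 0.667
  outer loop
   vertex 3.6 0.2 3.3
   vertex 4.8 1.6 2.1
   vertex 3.1 2.7 4.1
  endloop
 endfacet
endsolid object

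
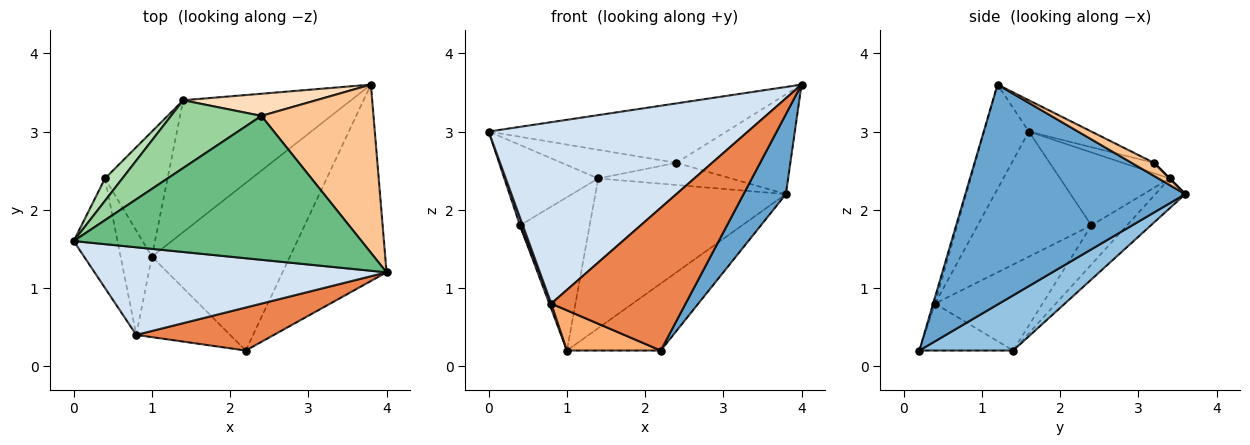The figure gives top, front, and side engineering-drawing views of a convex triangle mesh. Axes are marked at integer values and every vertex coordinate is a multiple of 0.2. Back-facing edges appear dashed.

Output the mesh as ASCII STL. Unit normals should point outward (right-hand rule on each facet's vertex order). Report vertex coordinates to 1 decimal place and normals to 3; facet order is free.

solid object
 facet normal 0.891 -0.171 -0.421
  outer loop
   vertex 2.2 0.2 0.2
   vertex 3.8 3.6 2.2
   vertex 4.0 1.2 3.6
  endloop
 endfacet
 facet normal 0.348 0.348 -0.870
  outer loop
   vertex 1.0 1.4 0.2
   vertex 3.8 3.6 2.2
   vertex 2.2 0.2 0.2
  endloop
 endfacet
 facet normal -0.117 0.745 -0.656
  outer loop
   vertex 1.4 3.4 2.4
   vertex 3.8 3.6 2.2
   vertex 1.0 1.4 0.2
  endloop
 endfacet
 facet normal -0.153 -0.890 0.430
  outer loop
   vertex 0.8 0.4 0.8
   vertex 4.0 1.2 3.6
   vertex 0.0 1.6 3.0
  endloop
 endfacet
 facet normal -0.013 -0.957 0.289
  outer loop
   vertex 0.8 0.4 0.8
   vertex 2.2 0.2 0.2
   vertex 4.0 1.2 3.6
  endloop
 endfacet
 facet normal -0.408 -0.408 -0.816
  outer loop
   vertex 0.8 0.4 0.8
   vertex 1.0 1.4 0.2
   vertex 2.2 0.2 0.2
  endloop
 endfacet
 facet normal 0.100 0.508 0.856
  outer loop
   vertex 2.4 3.2 2.6
   vertex 4.0 1.2 3.6
   vertex 3.8 3.6 2.2
  endloop
 endfacet
 facet normal 0.000 0.707 0.707
  outer loop
   vertex 2.4 3.2 2.6
   vertex 3.8 3.6 2.2
   vertex 1.4 3.4 2.4
  endloop
 endfacet
 facet normal -0.100 0.380 0.920
  outer loop
   vertex 2.4 3.2 2.6
   vertex 0.0 1.6 3.0
   vertex 4.0 1.2 3.6
  endloop
 endfacet
 facet normal -0.106 0.387 0.916
  outer loop
   vertex 2.4 3.2 2.6
   vertex 1.4 3.4 2.4
   vertex 0.0 1.6 3.0
  endloop
 endfacet
 facet normal -0.747 0.640 0.178
  outer loop
   vertex 0.4 2.4 1.8
   vertex 0.0 1.6 3.0
   vertex 1.4 3.4 2.4
  endloop
 endfacet
 facet normal -0.368 0.720 -0.588
  outer loop
   vertex 0.4 2.4 1.8
   vertex 1.4 3.4 2.4
   vertex 1.0 1.4 0.2
  endloop
 endfacet
 facet normal -0.944 -0.024 -0.330
  outer loop
   vertex 0.4 2.4 1.8
   vertex 0.8 0.4 0.8
   vertex 0.0 1.6 3.0
  endloop
 endfacet
 facet normal -0.940 -0.017 -0.342
  outer loop
   vertex 0.4 2.4 1.8
   vertex 1.0 1.4 0.2
   vertex 0.8 0.4 0.8
  endloop
 endfacet
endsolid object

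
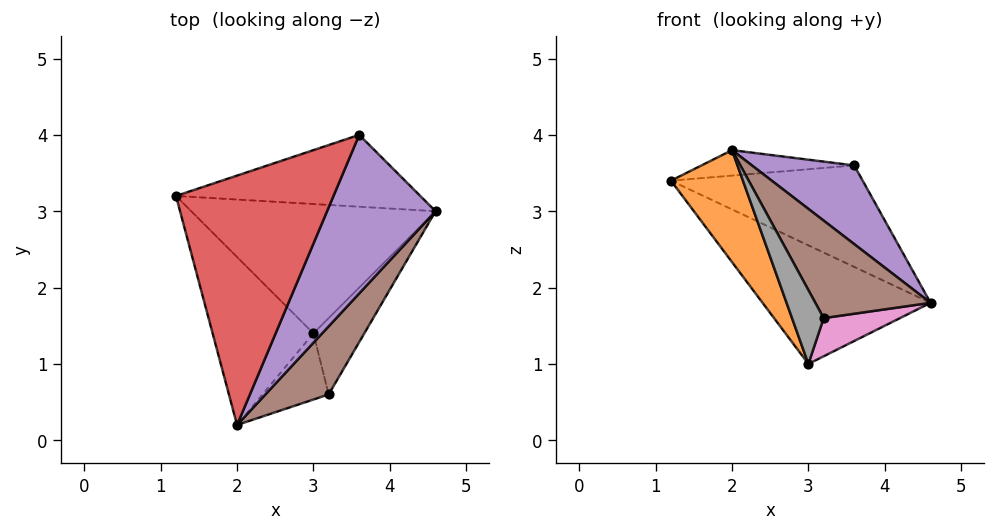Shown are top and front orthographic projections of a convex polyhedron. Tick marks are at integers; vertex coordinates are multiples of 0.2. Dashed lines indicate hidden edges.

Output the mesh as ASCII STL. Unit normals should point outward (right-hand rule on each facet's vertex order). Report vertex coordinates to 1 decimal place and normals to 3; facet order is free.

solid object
 facet normal -0.294 0.646 -0.705
  outer loop
   vertex 3.0 1.4 1.0
   vertex 1.2 3.2 3.4
   vertex 4.6 3.0 1.8
  endloop
 endfacet
 facet normal -0.857 -0.286 -0.429
  outer loop
   vertex 3.0 1.4 1.0
   vertex 2.0 0.2 3.8
   vertex 1.2 3.2 3.4
  endloop
 endfacet
 facet normal -0.218 0.796 -0.564
  outer loop
   vertex 3.6 4.0 3.6
   vertex 4.6 3.0 1.8
   vertex 1.2 3.2 3.4
  endloop
 endfacet
 facet normal -0.116 0.101 0.988
  outer loop
   vertex 3.6 4.0 3.6
   vertex 1.2 3.2 3.4
   vertex 2.0 0.2 3.8
  endloop
 endfacet
 facet normal 0.760 -0.289 0.583
  outer loop
   vertex 3.6 4.0 3.6
   vertex 2.0 0.2 3.8
   vertex 4.6 3.0 1.8
  endloop
 endfacet
 facet normal 0.798 -0.494 0.345
  outer loop
   vertex 3.2 0.6 1.6
   vertex 4.6 3.0 1.8
   vertex 2.0 0.2 3.8
  endloop
 endfacet
 facet normal 0.667 -0.333 -0.667
  outer loop
   vertex 3.2 0.6 1.6
   vertex 3.0 1.4 1.0
   vertex 4.6 3.0 1.8
  endloop
 endfacet
 facet normal -0.698 -0.533 -0.478
  outer loop
   vertex 3.2 0.6 1.6
   vertex 2.0 0.2 3.8
   vertex 3.0 1.4 1.0
  endloop
 endfacet
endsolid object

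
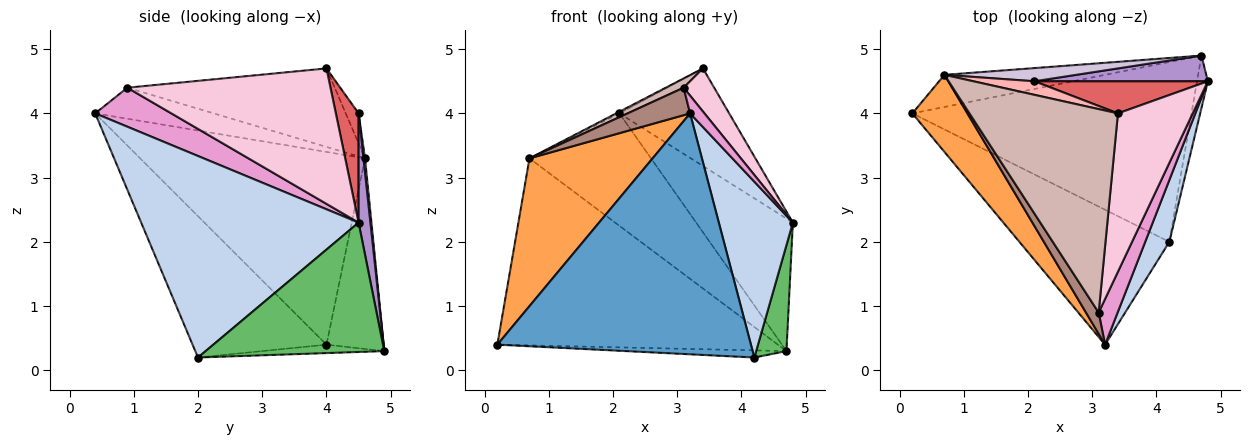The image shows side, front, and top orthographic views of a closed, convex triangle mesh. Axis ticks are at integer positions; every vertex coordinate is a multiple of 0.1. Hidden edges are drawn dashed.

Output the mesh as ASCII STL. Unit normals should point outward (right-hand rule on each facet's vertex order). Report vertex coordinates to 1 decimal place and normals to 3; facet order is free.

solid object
 facet normal -0.418 -0.792 -0.444
  outer loop
   vertex 4.2 2.0 0.2
   vertex 3.2 0.4 4.0
   vertex 0.2 4.0 0.4
  endloop
 endfacet
 facet normal 0.941 -0.320 0.113
  outer loop
   vertex 4.2 2.0 0.2
   vertex 4.8 4.5 2.3
   vertex 3.2 0.4 4.0
  endloop
 endfacet
 facet normal -0.851 -0.466 0.243
  outer loop
   vertex 0.7 4.6 3.3
   vertex 0.2 4.0 0.4
   vertex 3.2 0.4 4.0
  endloop
 endfacet
 facet normal -0.030 0.040 -0.999
  outer loop
   vertex 4.7 4.9 0.3
   vertex 4.2 2.0 0.2
   vertex 0.2 4.0 0.4
  endloop
 endfacet
 facet normal 0.983 -0.167 -0.082
  outer loop
   vertex 4.7 4.9 0.3
   vertex 4.8 4.5 2.3
   vertex 4.2 2.0 0.2
  endloop
 endfacet
 facet normal -0.197 0.966 -0.166
  outer loop
   vertex 4.7 4.9 0.3
   vertex 0.2 4.0 0.4
   vertex 0.7 4.6 3.3
  endloop
 endfacet
 facet normal 0.193 0.932 0.307
  outer loop
   vertex 2.1 4.5 4.0
   vertex 3.4 4.0 4.7
   vertex 4.8 4.5 2.3
  endloop
 endfacet
 facet normal -0.438 0.110 0.892
  outer loop
   vertex 2.1 4.5 4.0
   vertex 0.7 4.6 3.3
   vertex 3.4 4.0 4.7
  endloop
 endfacet
 facet normal 0.119 0.975 0.189
  outer loop
   vertex 2.1 4.5 4.0
   vertex 4.8 4.5 2.3
   vertex 4.7 4.9 0.3
  endloop
 endfacet
 facet normal 0.013 0.993 0.116
  outer loop
   vertex 2.1 4.5 4.0
   vertex 4.7 4.9 0.3
   vertex 0.7 4.6 3.3
  endloop
 endfacet
 facet normal -0.832 -0.438 0.340
  outer loop
   vertex 3.1 0.9 4.4
   vertex 0.7 4.6 3.3
   vertex 3.2 0.4 4.0
  endloop
 endfacet
 facet normal -0.467 -0.040 0.883
  outer loop
   vertex 3.1 0.9 4.4
   vertex 3.4 4.0 4.7
   vertex 0.7 4.6 3.3
  endloop
 endfacet
 facet normal 0.887 -0.167 0.431
  outer loop
   vertex 3.1 0.9 4.4
   vertex 3.2 0.4 4.0
   vertex 4.8 4.5 2.3
  endloop
 endfacet
 facet normal 0.868 -0.130 0.479
  outer loop
   vertex 3.1 0.9 4.4
   vertex 4.8 4.5 2.3
   vertex 3.4 4.0 4.7
  endloop
 endfacet
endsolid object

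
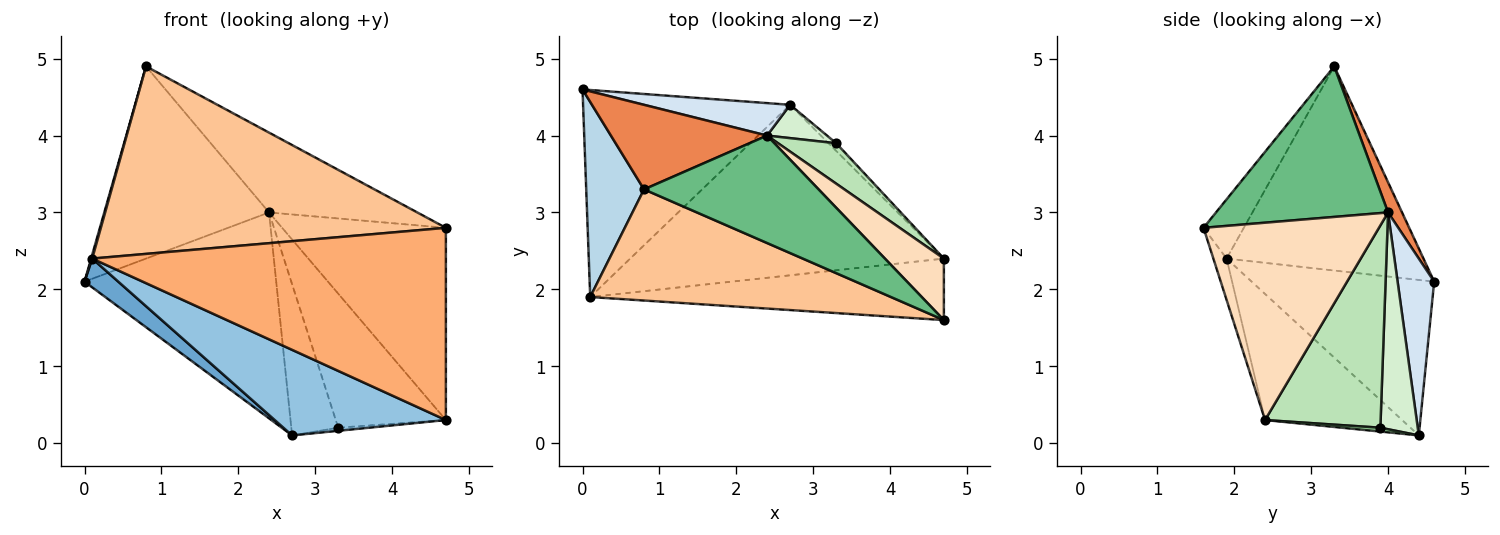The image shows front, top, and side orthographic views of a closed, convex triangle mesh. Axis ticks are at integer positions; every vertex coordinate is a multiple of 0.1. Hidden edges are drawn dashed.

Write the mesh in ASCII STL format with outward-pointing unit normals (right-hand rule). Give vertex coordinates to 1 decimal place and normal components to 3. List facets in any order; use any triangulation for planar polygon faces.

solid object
 facet normal -0.597 -0.110 -0.795
  outer loop
   vertex 0.1 1.9 2.4
   vertex 0.0 4.6 2.1
   vertex 2.7 4.4 0.1
  endloop
 endfacet
 facet normal -0.338 -0.422 -0.841
  outer loop
   vertex 0.1 1.9 2.4
   vertex 2.7 4.4 0.1
   vertex 4.7 2.4 0.3
  endloop
 endfacet
 facet normal -0.962 -0.005 0.272
  outer loop
   vertex 0.1 1.9 2.4
   vertex 0.8 3.3 4.9
   vertex 0.0 4.6 2.1
  endloop
 endfacet
 facet normal 0.185 0.971 0.153
  outer loop
   vertex 2.4 4.0 3.0
   vertex 2.7 4.4 0.1
   vertex 0.0 4.6 2.1
  endloop
 endfacet
 facet normal 0.078 0.913 0.402
  outer loop
   vertex 2.4 4.0 3.0
   vertex 0.0 4.6 2.1
   vertex 0.8 3.3 4.9
  endloop
 endfacet
 facet normal -0.036 -0.952 -0.305
  outer loop
   vertex 4.7 1.6 2.8
   vertex 0.1 1.9 2.4
   vertex 4.7 2.4 0.3
  endloop
 endfacet
 facet normal -0.100 -0.856 0.507
  outer loop
   vertex 4.7 1.6 2.8
   vertex 0.8 3.3 4.9
   vertex 0.1 1.9 2.4
  endloop
 endfacet
 facet normal 0.714 0.667 0.213
  outer loop
   vertex 4.7 1.6 2.8
   vertex 4.7 2.4 0.3
   vertex 2.4 4.0 3.0
  endloop
 endfacet
 facet normal 0.569 0.490 0.660
  outer loop
   vertex 4.7 1.6 2.8
   vertex 2.4 4.0 3.0
   vertex 0.8 3.3 4.9
  endloop
 endfacet
 facet normal 0.421 0.337 -0.842
  outer loop
   vertex 3.3 3.9 0.2
   vertex 4.7 2.4 0.3
   vertex 2.7 4.4 0.1
  endloop
 endfacet
 facet normal 0.709 0.675 0.204
  outer loop
   vertex 3.3 3.9 0.2
   vertex 2.4 4.0 3.0
   vertex 4.7 2.4 0.3
  endloop
 endfacet
 facet normal 0.614 0.771 0.170
  outer loop
   vertex 3.3 3.9 0.2
   vertex 2.7 4.4 0.1
   vertex 2.4 4.0 3.0
  endloop
 endfacet
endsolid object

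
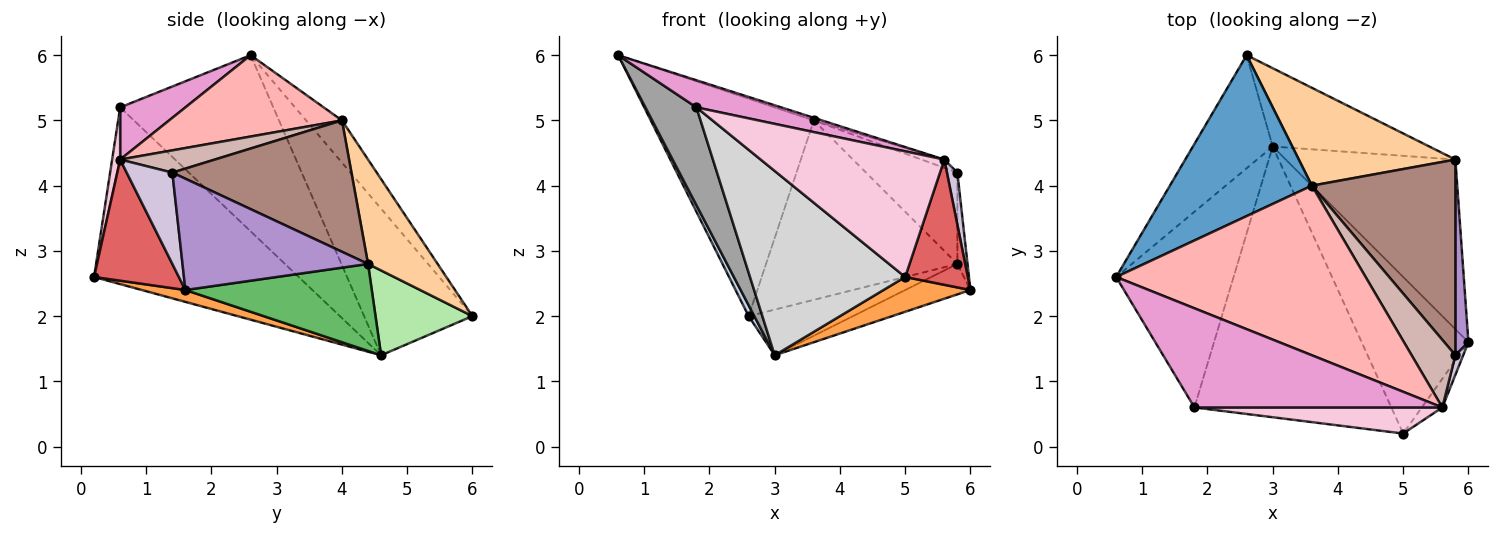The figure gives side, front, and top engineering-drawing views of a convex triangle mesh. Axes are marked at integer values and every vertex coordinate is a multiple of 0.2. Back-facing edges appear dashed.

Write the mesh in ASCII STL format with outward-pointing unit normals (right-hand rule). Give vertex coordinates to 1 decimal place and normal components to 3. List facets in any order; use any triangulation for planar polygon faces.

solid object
 facet normal -0.174 0.792 0.586
  outer loop
   vertex 3.6 4.0 5.0
   vertex 2.6 6.0 2.0
   vertex 0.6 2.6 6.0
  endloop
 endfacet
 facet normal -0.877 -0.046 -0.478
  outer loop
   vertex 3.0 4.6 1.4
   vertex 0.6 2.6 6.0
   vertex 2.6 6.0 2.0
  endloop
 endfacet
 facet normal 0.108 -0.216 -0.970
  outer loop
   vertex 3.0 4.6 1.4
   vertex 6.0 1.6 2.4
   vertex 5.0 0.2 2.6
  endloop
 endfacet
 facet normal 0.304 0.836 0.456
  outer loop
   vertex 5.8 4.4 2.8
   vertex 2.6 6.0 2.0
   vertex 3.6 4.0 5.0
  endloop
 endfacet
 facet normal 0.451 0.158 -0.879
  outer loop
   vertex 5.8 4.4 2.8
   vertex 6.0 1.6 2.4
   vertex 3.0 4.6 1.4
  endloop
 endfacet
 facet normal 0.424 0.456 -0.782
  outer loop
   vertex 5.8 4.4 2.8
   vertex 3.0 4.6 1.4
   vertex 2.6 6.0 2.0
  endloop
 endfacet
 facet normal 0.797 -0.589 -0.135
  outer loop
   vertex 5.6 0.6 4.4
   vertex 5.0 0.2 2.6
   vertex 6.0 1.6 2.4
  endloop
 endfacet
 facet normal 0.310 0.015 0.951
  outer loop
   vertex 5.6 0.6 4.4
   vertex 3.6 4.0 5.0
   vertex 0.6 2.6 6.0
  endloop
 endfacet
 facet normal 0.992 0.054 0.116
  outer loop
   vertex 5.8 1.4 4.2
   vertex 6.0 1.6 2.4
   vertex 5.8 4.4 2.8
  endloop
 endfacet
 facet normal 0.971 -0.222 0.083
  outer loop
   vertex 5.8 1.4 4.2
   vertex 5.6 0.6 4.4
   vertex 6.0 1.6 2.4
  endloop
 endfacet
 facet normal 0.638 0.326 0.698
  outer loop
   vertex 5.8 1.4 4.2
   vertex 5.8 4.4 2.8
   vertex 3.6 4.0 5.0
  endloop
 endfacet
 facet normal 0.451 0.109 0.886
  outer loop
   vertex 5.8 1.4 4.2
   vertex 3.6 4.0 5.0
   vertex 5.6 0.6 4.4
  endloop
 endfacet
 facet normal 0.199 -0.259 0.945
  outer loop
   vertex 1.8 0.6 5.2
   vertex 5.6 0.6 4.4
   vertex 0.6 2.6 6.0
  endloop
 endfacet
 facet normal 0.043 -0.978 0.203
  outer loop
   vertex 1.8 0.6 5.2
   vertex 5.0 0.2 2.6
   vertex 5.6 0.6 4.4
  endloop
 endfacet
 facet normal -0.802 -0.267 -0.535
  outer loop
   vertex 1.8 0.6 5.2
   vertex 0.6 2.6 6.0
   vertex 3.0 4.6 1.4
  endloop
 endfacet
 facet normal -0.596 -0.452 -0.664
  outer loop
   vertex 1.8 0.6 5.2
   vertex 3.0 4.6 1.4
   vertex 5.0 0.2 2.6
  endloop
 endfacet
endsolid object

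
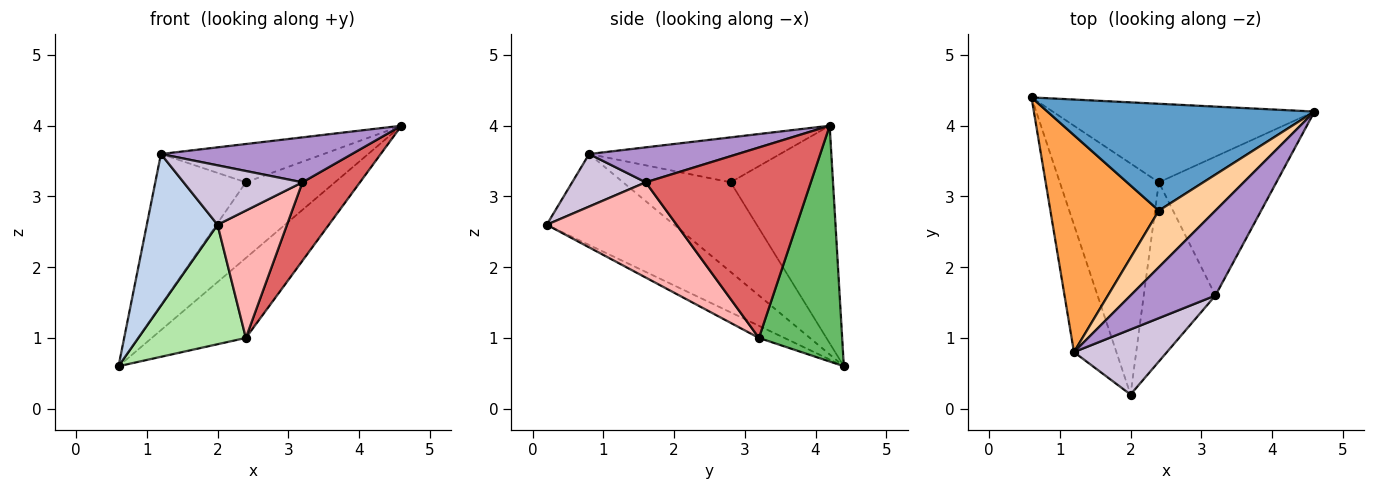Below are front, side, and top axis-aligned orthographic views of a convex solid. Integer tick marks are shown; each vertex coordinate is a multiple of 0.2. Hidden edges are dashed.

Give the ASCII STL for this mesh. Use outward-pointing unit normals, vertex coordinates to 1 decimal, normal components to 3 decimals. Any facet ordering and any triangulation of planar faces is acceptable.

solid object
 facet normal -0.554 0.482 0.680
  outer loop
   vertex 2.4 2.8 3.2
   vertex 4.6 4.2 4.0
   vertex 0.6 4.4 0.6
  endloop
 endfacet
 facet normal -0.809 -0.450 -0.378
  outer loop
   vertex 1.2 0.8 3.6
   vertex 0.6 4.4 0.6
   vertex 2.0 0.2 2.6
  endloop
 endfacet
 facet normal -0.561 0.473 0.679
  outer loop
   vertex 1.2 0.8 3.6
   vertex 2.4 2.8 3.2
   vertex 0.6 4.4 0.6
  endloop
 endfacet
 facet normal -0.550 0.468 0.692
  outer loop
   vertex 1.2 0.8 3.6
   vertex 4.6 4.2 4.0
   vertex 2.4 2.8 3.2
  endloop
 endfacet
 facet normal 0.534 0.603 -0.593
  outer loop
   vertex 2.4 3.2 1.0
   vertex 0.6 4.4 0.6
   vertex 4.6 4.2 4.0
  endloop
 endfacet
 facet normal -0.108 -0.457 -0.883
  outer loop
   vertex 2.4 3.2 1.0
   vertex 2.0 0.2 2.6
   vertex 0.6 4.4 0.6
  endloop
 endfacet
 facet normal 0.816 -0.284 -0.503
  outer loop
   vertex 3.2 1.6 3.2
   vertex 2.4 3.2 1.0
   vertex 4.6 4.2 4.0
  endloop
 endfacet
 facet normal 0.735 -0.393 -0.553
  outer loop
   vertex 3.2 1.6 3.2
   vertex 2.0 0.2 2.6
   vertex 2.4 3.2 1.0
  endloop
 endfacet
 facet normal 0.342 -0.440 0.831
  outer loop
   vertex 3.2 1.6 3.2
   vertex 4.6 4.2 4.0
   vertex 1.2 0.8 3.6
  endloop
 endfacet
 facet normal 0.385 -0.622 0.682
  outer loop
   vertex 3.2 1.6 3.2
   vertex 1.2 0.8 3.6
   vertex 2.0 0.2 2.6
  endloop
 endfacet
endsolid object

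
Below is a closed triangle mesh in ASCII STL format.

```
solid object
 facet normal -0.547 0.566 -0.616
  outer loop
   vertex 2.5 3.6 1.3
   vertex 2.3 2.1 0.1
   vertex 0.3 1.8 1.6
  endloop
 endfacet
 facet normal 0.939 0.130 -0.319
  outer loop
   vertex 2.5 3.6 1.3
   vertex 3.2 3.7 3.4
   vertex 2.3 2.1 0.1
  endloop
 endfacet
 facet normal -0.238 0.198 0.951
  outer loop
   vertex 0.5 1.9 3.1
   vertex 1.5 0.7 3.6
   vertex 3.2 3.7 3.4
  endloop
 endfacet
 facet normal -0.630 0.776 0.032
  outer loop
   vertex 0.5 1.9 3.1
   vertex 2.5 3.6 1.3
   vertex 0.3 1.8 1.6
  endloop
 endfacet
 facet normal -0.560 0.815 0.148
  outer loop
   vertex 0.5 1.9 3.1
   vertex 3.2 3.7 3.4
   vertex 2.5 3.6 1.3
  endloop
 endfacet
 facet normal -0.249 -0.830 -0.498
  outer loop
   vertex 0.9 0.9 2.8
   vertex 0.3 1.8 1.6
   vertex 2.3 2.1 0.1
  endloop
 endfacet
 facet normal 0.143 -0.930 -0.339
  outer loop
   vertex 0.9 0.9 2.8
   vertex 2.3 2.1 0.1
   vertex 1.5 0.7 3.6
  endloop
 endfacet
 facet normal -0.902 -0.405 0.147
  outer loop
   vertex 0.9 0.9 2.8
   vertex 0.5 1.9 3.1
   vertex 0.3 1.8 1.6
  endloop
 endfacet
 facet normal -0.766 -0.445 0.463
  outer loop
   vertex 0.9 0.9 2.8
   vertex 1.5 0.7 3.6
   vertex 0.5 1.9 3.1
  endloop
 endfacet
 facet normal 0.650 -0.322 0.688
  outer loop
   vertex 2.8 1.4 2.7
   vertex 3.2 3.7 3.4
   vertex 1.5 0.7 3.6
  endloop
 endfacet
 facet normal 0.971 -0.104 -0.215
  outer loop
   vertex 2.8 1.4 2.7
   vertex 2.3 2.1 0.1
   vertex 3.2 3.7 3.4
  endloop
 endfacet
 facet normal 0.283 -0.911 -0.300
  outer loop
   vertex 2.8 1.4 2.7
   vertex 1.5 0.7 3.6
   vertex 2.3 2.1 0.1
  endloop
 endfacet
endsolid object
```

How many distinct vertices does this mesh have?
8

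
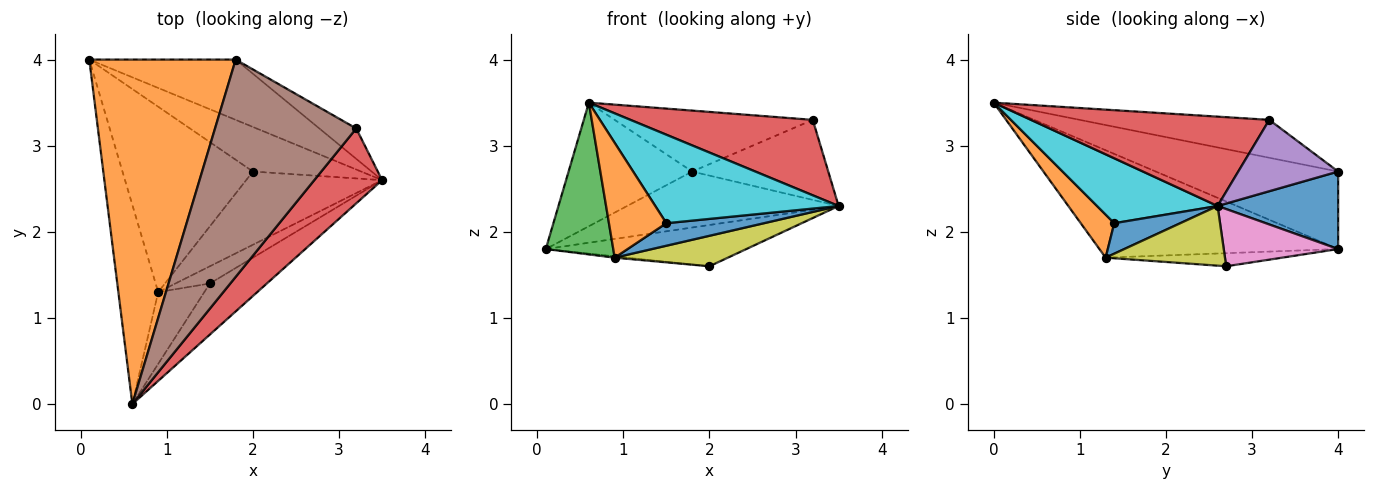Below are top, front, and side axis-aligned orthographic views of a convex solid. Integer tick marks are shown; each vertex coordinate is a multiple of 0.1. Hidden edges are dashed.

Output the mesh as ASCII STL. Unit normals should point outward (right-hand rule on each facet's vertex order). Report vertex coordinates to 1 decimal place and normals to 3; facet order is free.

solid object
 facet normal 0.362 0.634 -0.683
  outer loop
   vertex 1.8 4.0 2.7
   vertex 3.5 2.6 2.3
   vertex 0.1 4.0 1.8
  endloop
 endfacet
 facet normal -0.446 0.302 0.842
  outer loop
   vertex 1.8 4.0 2.7
   vertex 0.1 4.0 1.8
   vertex 0.6 0.0 3.5
  endloop
 endfacet
 facet normal -0.906 -0.256 -0.336
  outer loop
   vertex 0.9 1.3 1.7
   vertex 0.6 0.0 3.5
   vertex 0.1 4.0 1.8
  endloop
 endfacet
 facet normal 0.680 -0.520 0.516
  outer loop
   vertex 3.2 3.2 3.3
   vertex 0.6 0.0 3.5
   vertex 3.5 2.6 2.3
  endloop
 endfacet
 facet normal 0.566 0.771 -0.293
  outer loop
   vertex 3.2 3.2 3.3
   vertex 3.5 2.6 2.3
   vertex 1.8 4.0 2.7
  endloop
 endfacet
 facet normal -0.250 0.261 0.932
  outer loop
   vertex 3.2 3.2 3.3
   vertex 1.8 4.0 2.7
   vertex 0.6 0.0 3.5
  endloop
 endfacet
 facet normal 0.361 0.634 -0.684
  outer loop
   vertex 2.0 2.7 1.6
   vertex 0.1 4.0 1.8
   vertex 3.5 2.6 2.3
  endloop
 endfacet
 facet normal -0.100 0.007 -0.995
  outer loop
   vertex 2.0 2.7 1.6
   vertex 0.9 1.3 1.7
   vertex 0.1 4.0 1.8
  endloop
 endfacet
 facet normal 0.376 -0.356 -0.856
  outer loop
   vertex 2.0 2.7 1.6
   vertex 3.5 2.6 2.3
   vertex 0.9 1.3 1.7
  endloop
 endfacet
 facet normal 0.495 -0.753 -0.434
  outer loop
   vertex 1.5 1.4 2.1
   vertex 3.5 2.6 2.3
   vertex 0.6 0.0 3.5
  endloop
 endfacet
 facet normal 0.473 -0.700 -0.535
  outer loop
   vertex 1.5 1.4 2.1
   vertex 0.9 1.3 1.7
   vertex 3.5 2.6 2.3
  endloop
 endfacet
 facet normal 0.443 -0.760 -0.475
  outer loop
   vertex 1.5 1.4 2.1
   vertex 0.6 0.0 3.5
   vertex 0.9 1.3 1.7
  endloop
 endfacet
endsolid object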